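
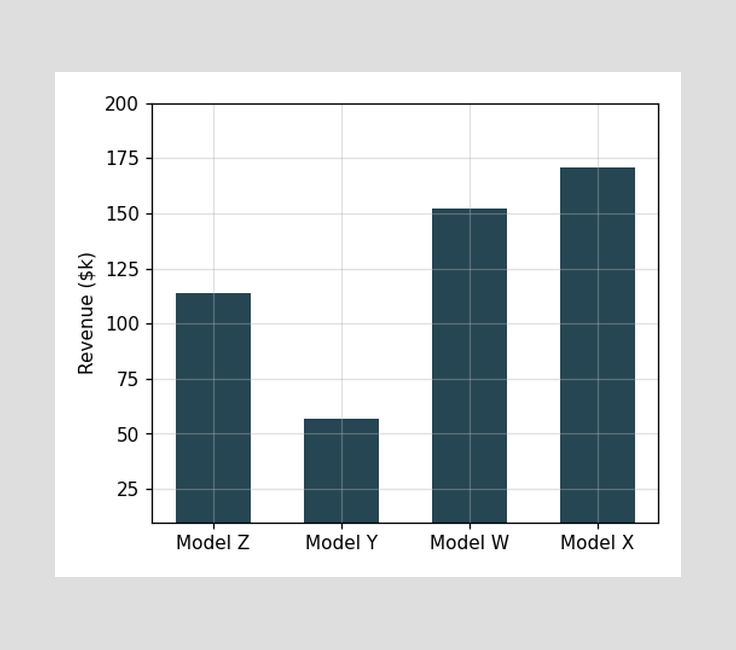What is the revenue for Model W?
Reading along the chart's y-axis, the Model W bar reaches $152k.

$152k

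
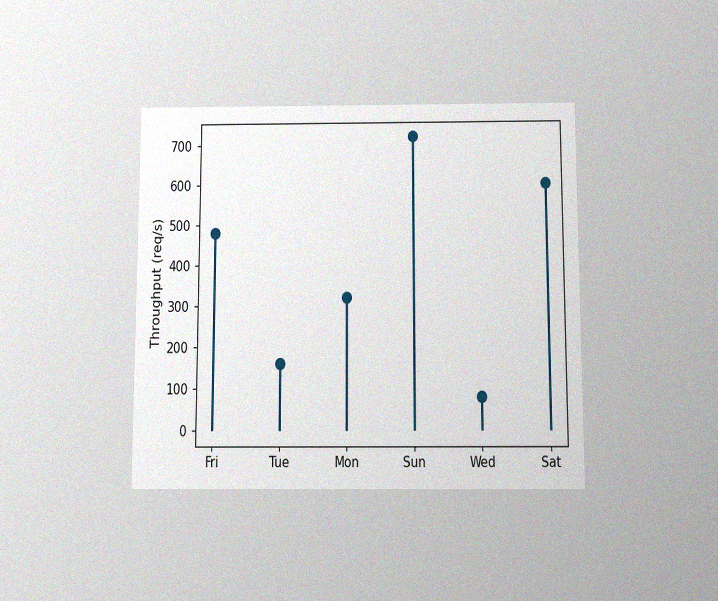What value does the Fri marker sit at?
The chart is viewed slightly from below, with some photo noise. The Fri marker sits at 480req/s.

480req/s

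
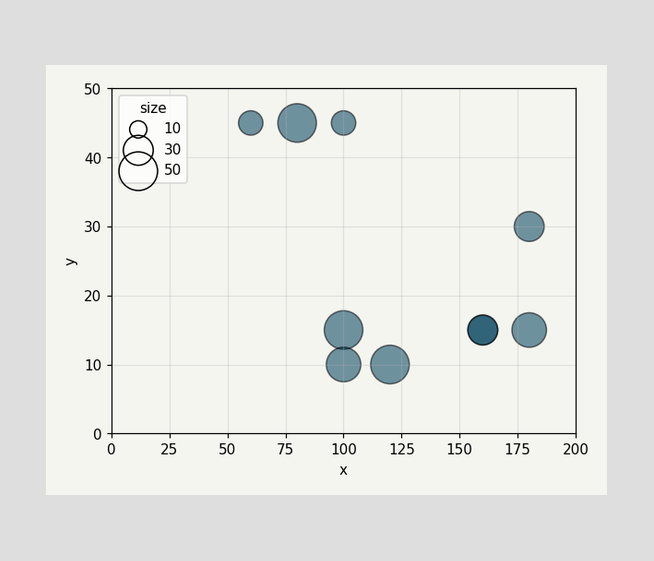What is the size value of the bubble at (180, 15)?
40

Matching the bubble at (180, 15) against the size legend gives 40.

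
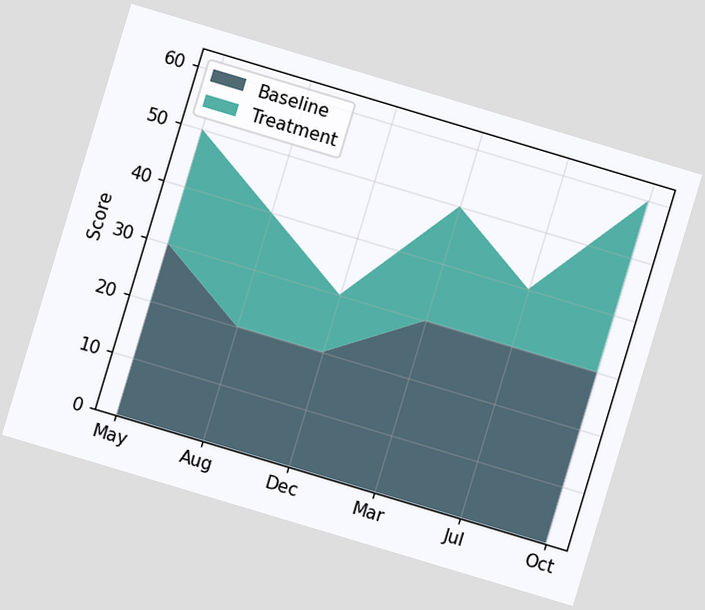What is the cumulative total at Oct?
The chart is tilted about 17° clockwise. The stacked total at Oct reaches 60.

60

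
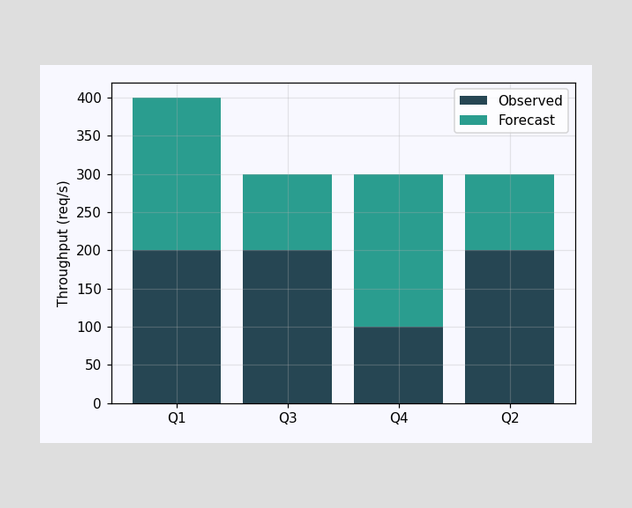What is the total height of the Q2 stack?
300req/s

The Q2 stack's top reaches 300req/s on the y-axis.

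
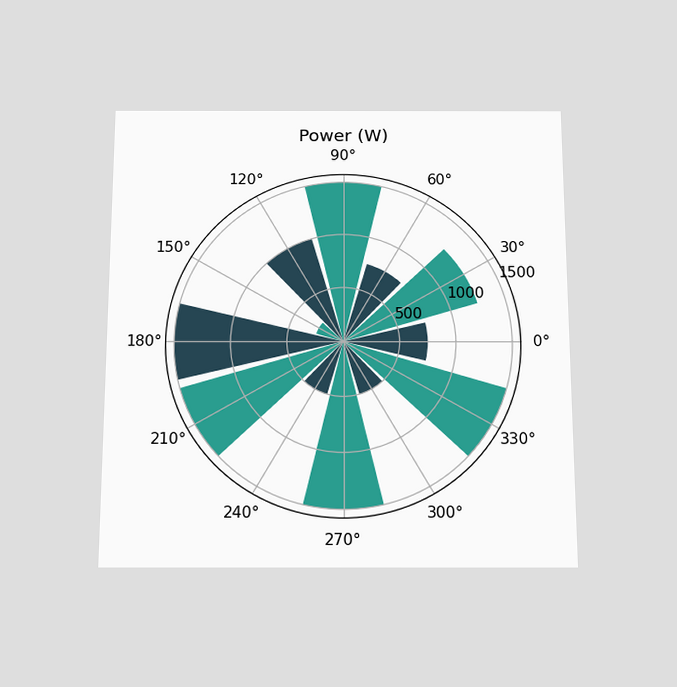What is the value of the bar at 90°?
1500W

The chart is viewed slightly from below. The bar at 90° reaches 1500W on the radial axis.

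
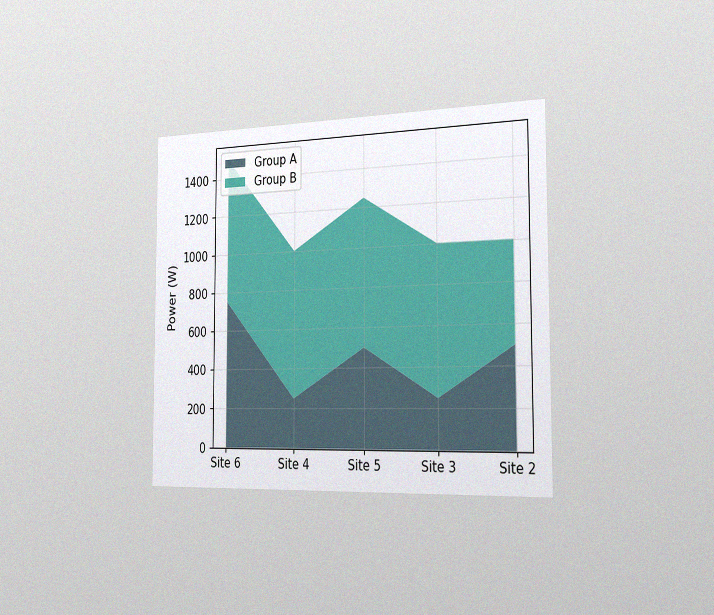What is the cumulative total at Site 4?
1000W

The chart is viewed slightly from the right, with some photo noise. The stacked total at Site 4 reaches 1000W.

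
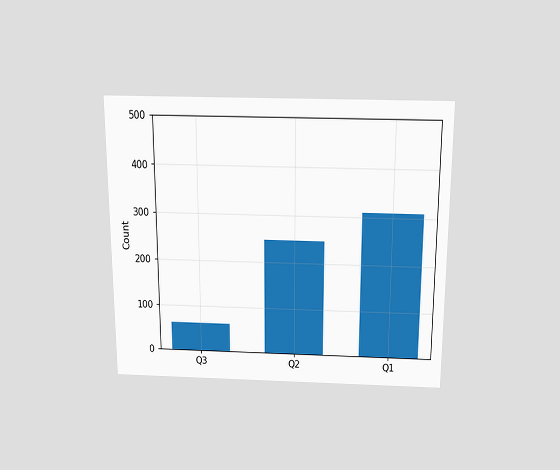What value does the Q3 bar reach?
The chart is viewed slightly from above. Reading along the chart's y-axis, the Q3 bar reaches 62.

62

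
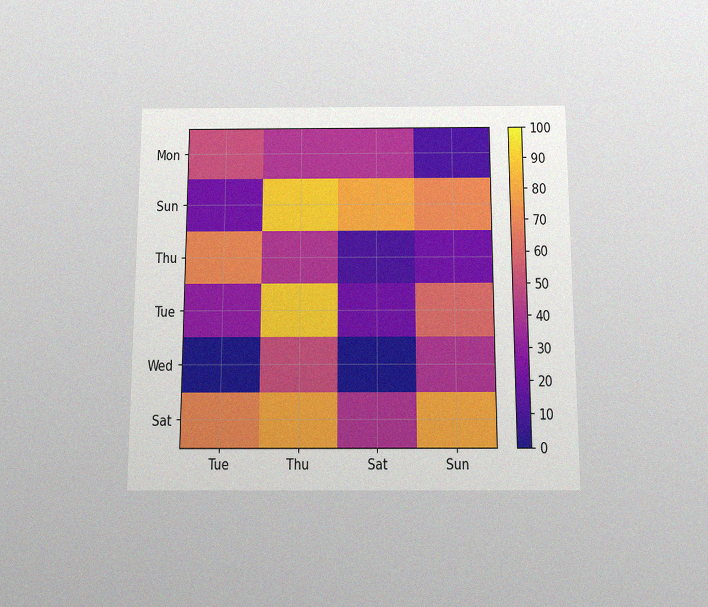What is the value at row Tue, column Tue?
The chart is viewed slightly from below, with some photo noise. Matching cell (Tue, Tue) against the colorbar gives 30.

30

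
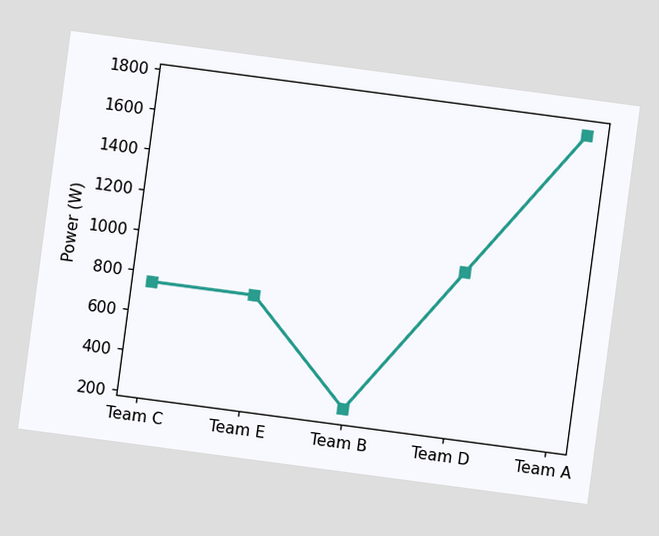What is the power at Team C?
The chart is tilted about 8° clockwise. At Team C, the line is at 750W.

750W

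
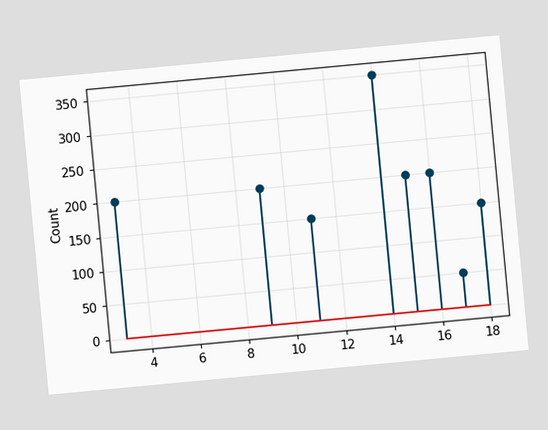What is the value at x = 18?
The chart is tilted about 5° counter-clockwise. The stem at x=18 reaches 150.

150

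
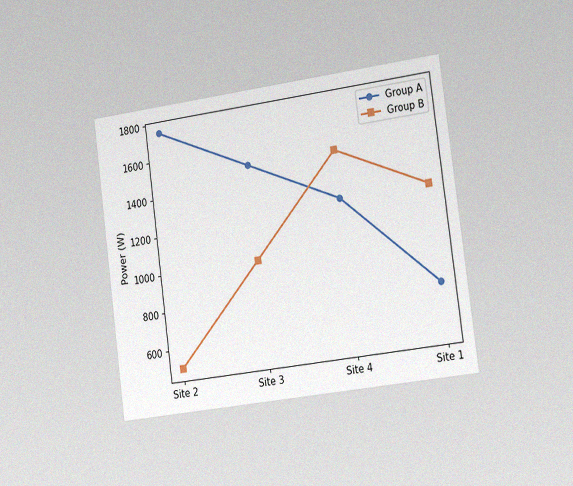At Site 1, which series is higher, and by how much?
Group B, by 500W

The chart is tilted about 8° counter-clockwise and viewed slightly from the right, with some photo noise. At Site 1, Group B sits above the other line by 500W.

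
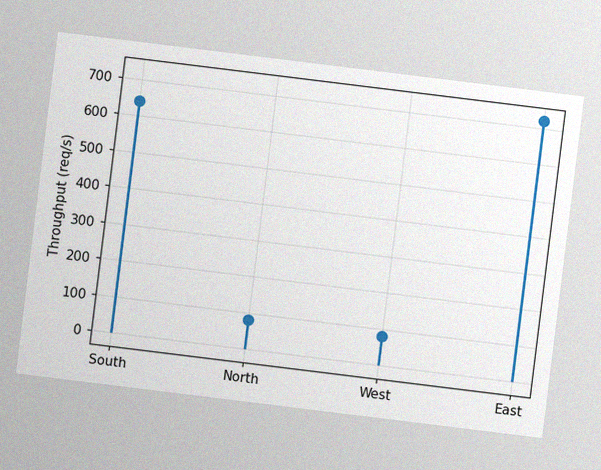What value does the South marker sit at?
The chart is tilted about 7° clockwise, with some photo noise. The South marker sits at 640req/s.

640req/s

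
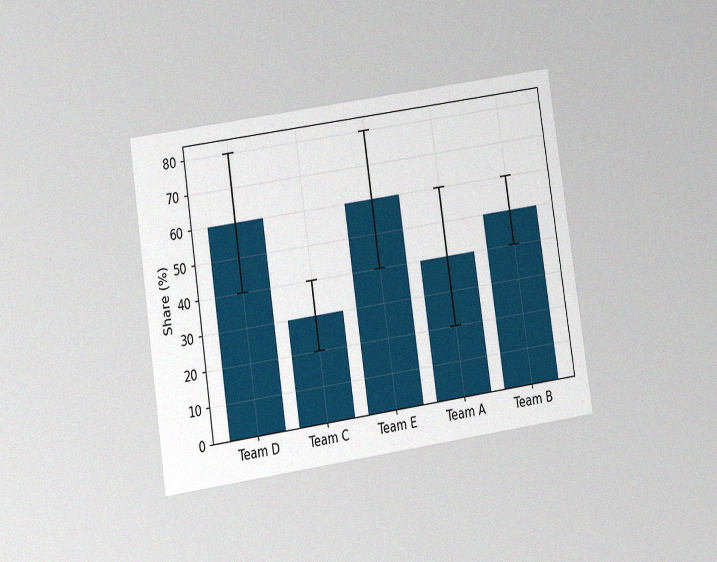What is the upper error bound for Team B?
60%

The chart is tilted about 8° counter-clockwise and viewed at a slight angle, with some photo noise. The Team B bar's upper whisker reaches 60%.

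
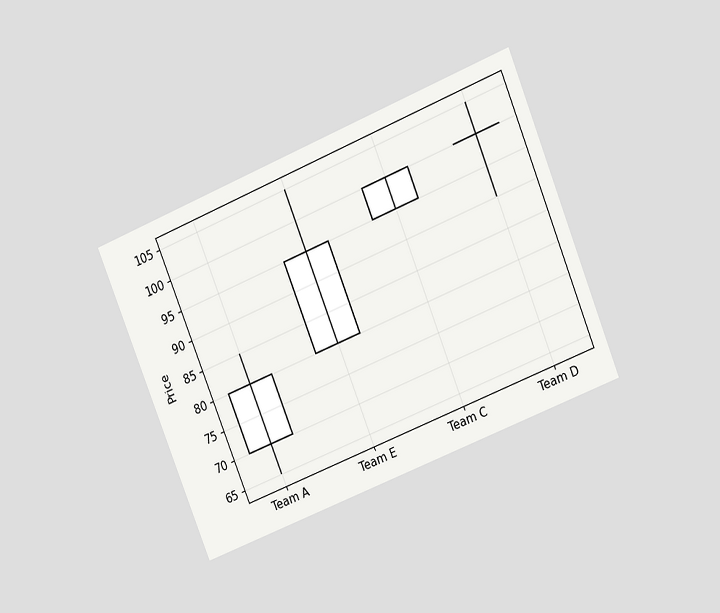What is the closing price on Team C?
100

The chart is tilted about 22° counter-clockwise and viewed at a slight angle. The Team C candle closes at 100.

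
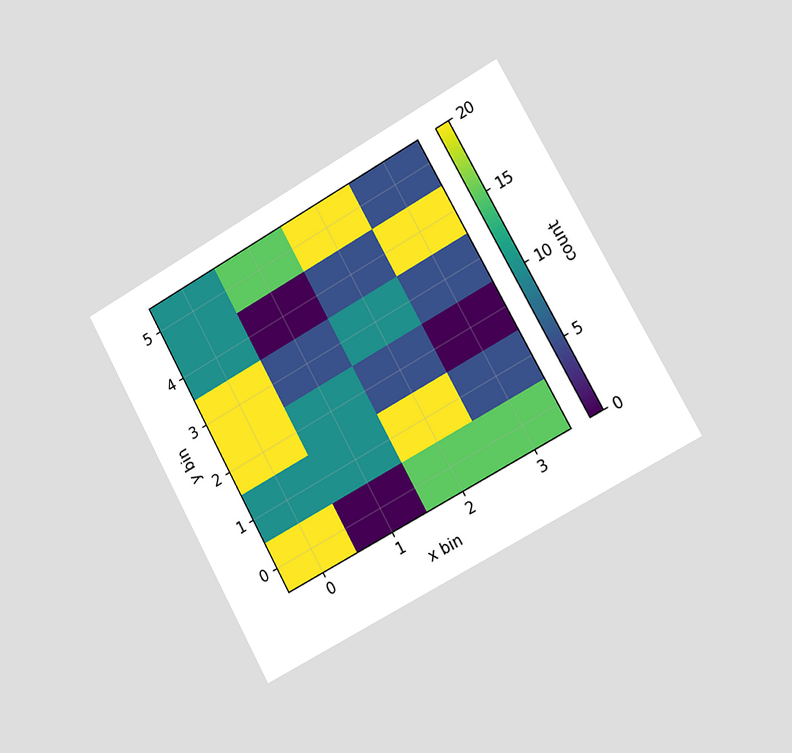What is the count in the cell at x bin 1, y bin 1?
The chart is tilted about 29° counter-clockwise and viewed slightly from the right. Matching the cell (1, 1) against the colorbar gives 10.

10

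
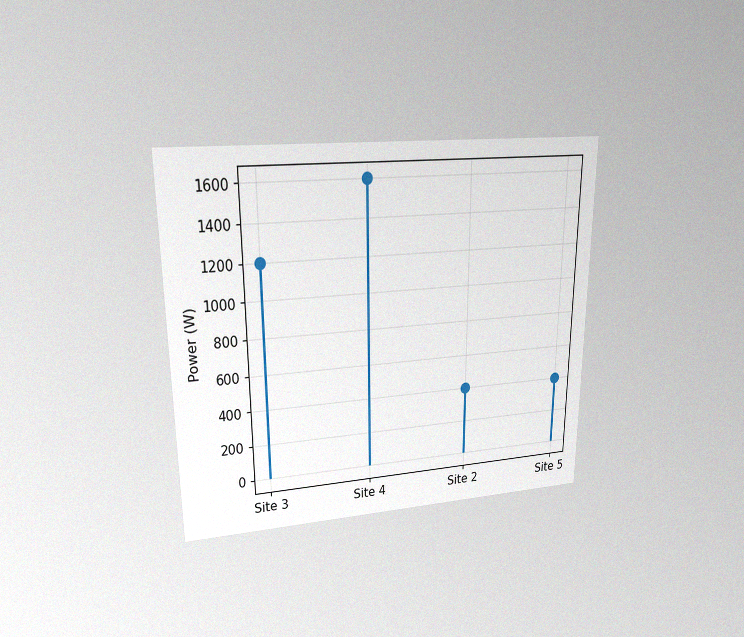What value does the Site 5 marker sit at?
The chart is viewed at a slight angle, with some photo noise. The Site 5 marker sits at 400W.

400W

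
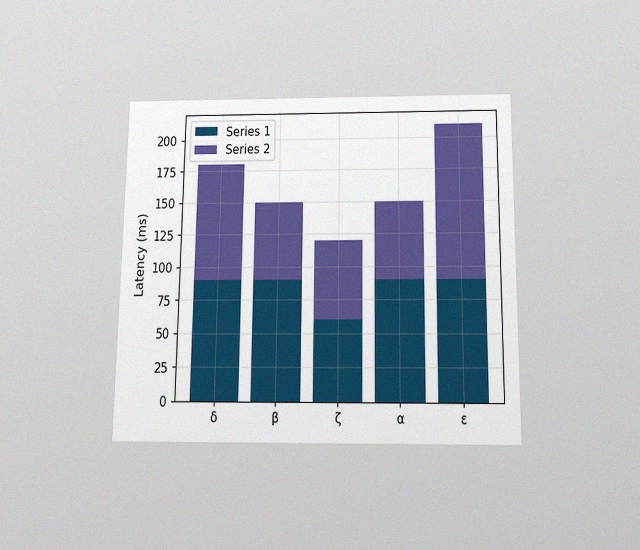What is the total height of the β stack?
The chart is viewed slightly from below, with some photo noise. The β stack's top reaches 150ms on the y-axis.

150ms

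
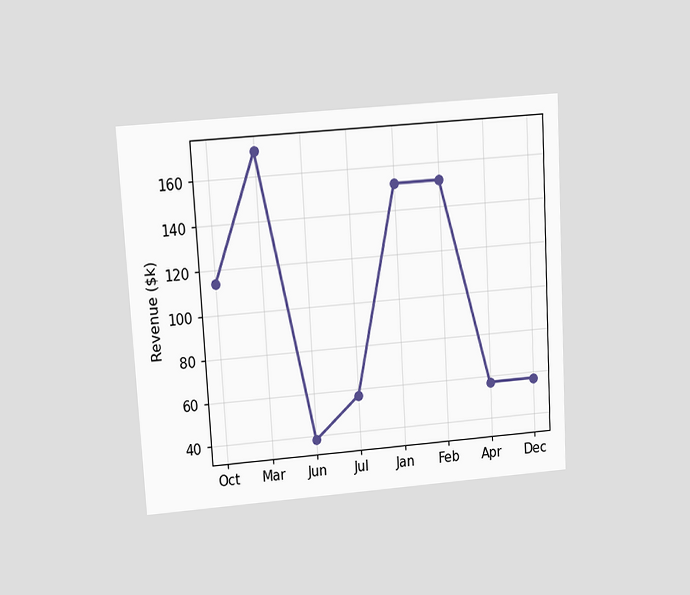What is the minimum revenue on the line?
$38k

The chart is tilted about 3° counter-clockwise and viewed slightly from above. The lowest point is at Jun, and reading across to the y-axis gives $38k.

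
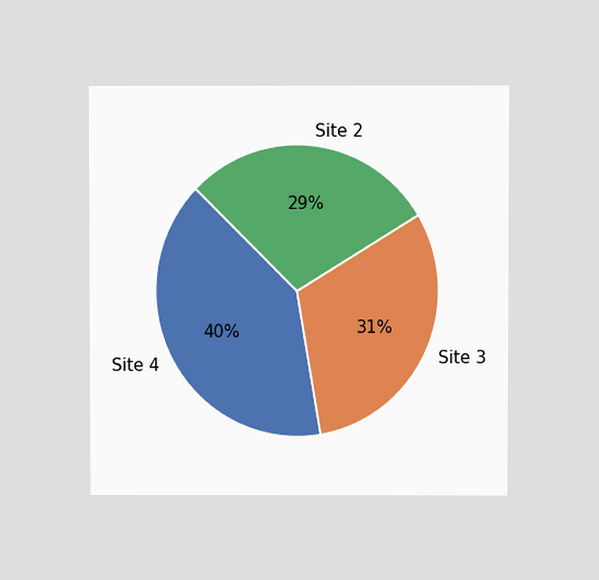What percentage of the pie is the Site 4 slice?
40%

The chart is viewed at a slight angle. The Site 4 slice takes up 40% of the pie.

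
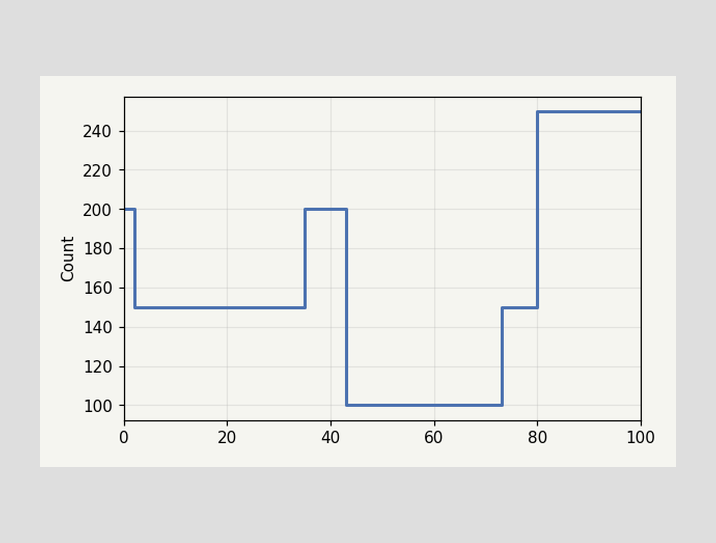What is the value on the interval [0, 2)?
200

On [0, 2) the step sits at 200.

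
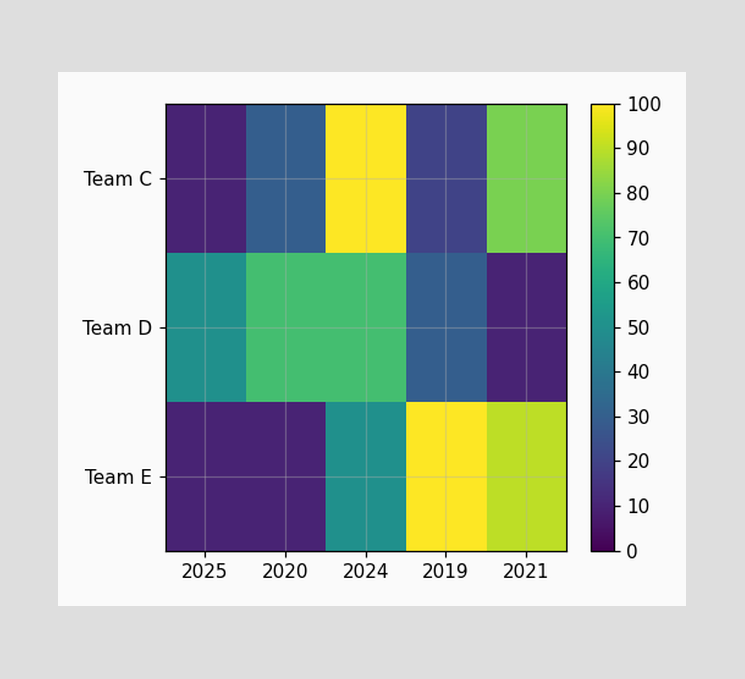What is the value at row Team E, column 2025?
10

Matching cell (Team E, 2025) against the colorbar gives 10.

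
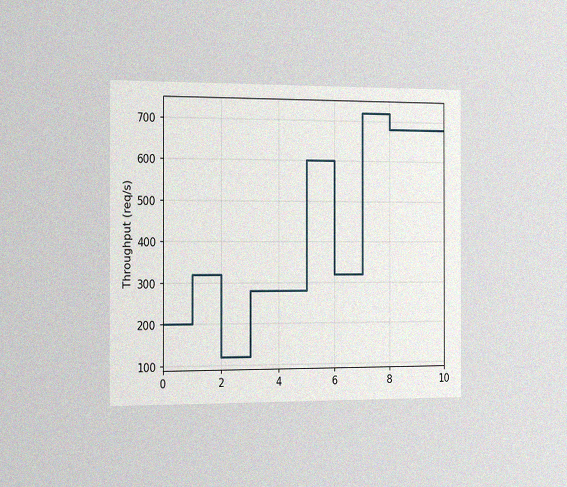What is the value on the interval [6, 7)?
The chart is viewed slightly from the left, with some photo noise. On [6, 7) the step sits at 320req/s.

320req/s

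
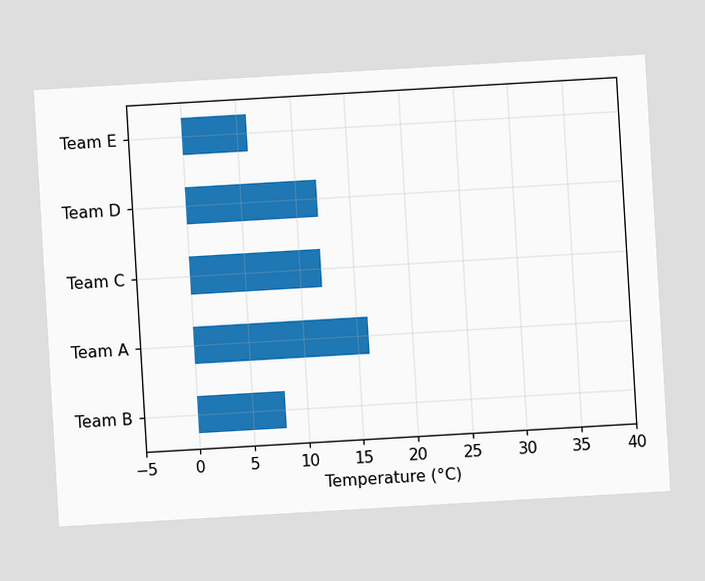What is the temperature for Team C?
12°C

The chart is tilted about 3° counter-clockwise. Reading along the chart's x-axis, the Team C bar reaches 12°C.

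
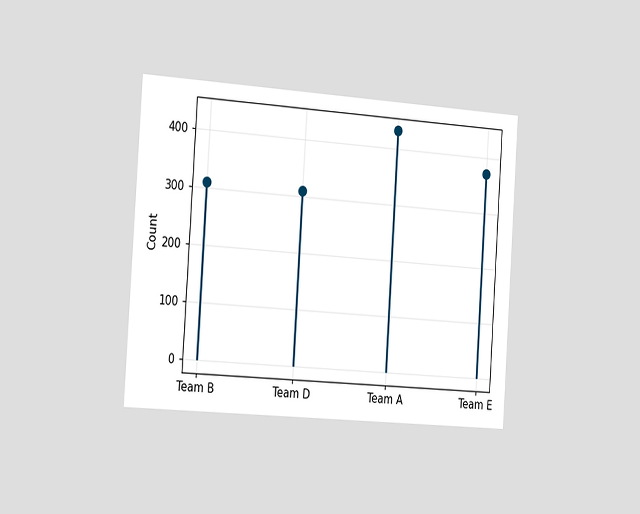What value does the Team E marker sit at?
The chart is tilted about 4° clockwise and viewed slightly from the left. The Team E marker sits at 372.

372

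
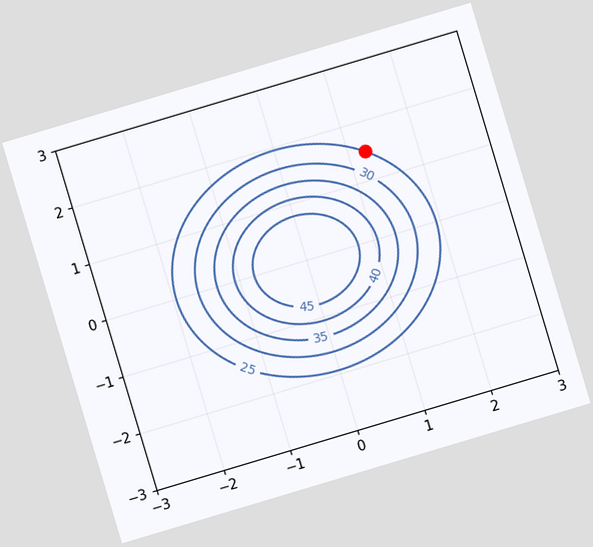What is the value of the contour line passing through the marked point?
The chart is tilted about 17° counter-clockwise. The marked point sits on the contour labelled 25.

25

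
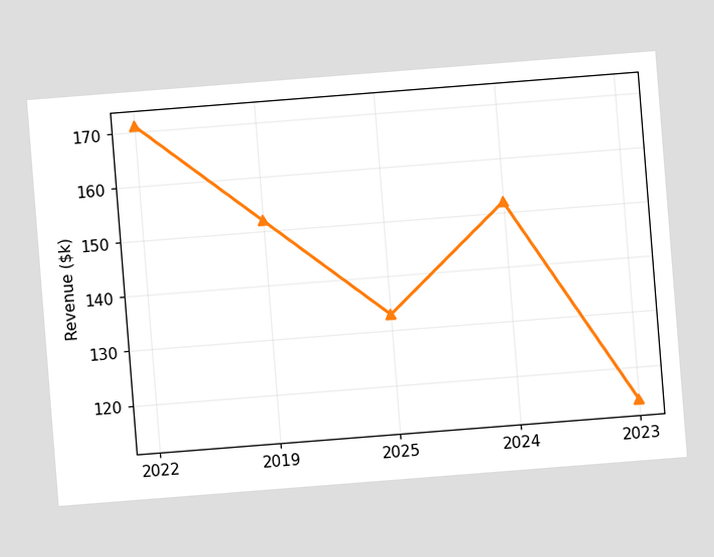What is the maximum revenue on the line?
The chart is tilted about 4° counter-clockwise. The highest point is at 2022, and reading across to the y-axis gives $171k.

$171k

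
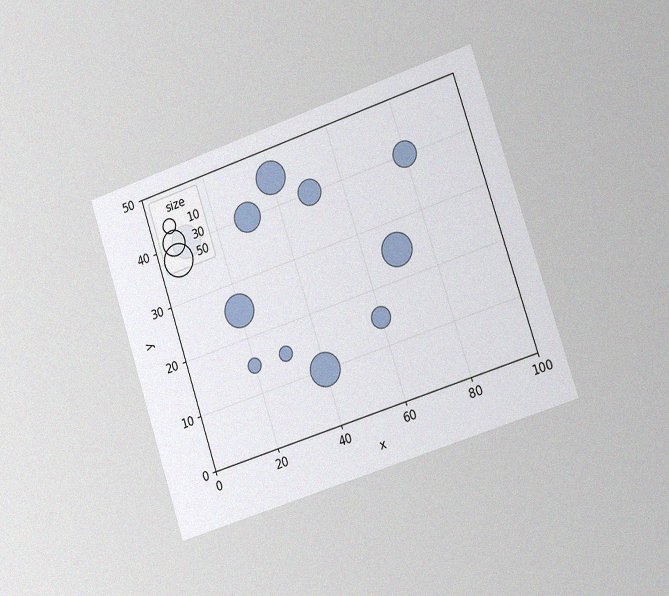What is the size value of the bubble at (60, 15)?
20

The chart is tilted about 18° counter-clockwise and viewed slightly from the right, with some photo noise. Matching the bubble at (60, 15) against the size legend gives 20.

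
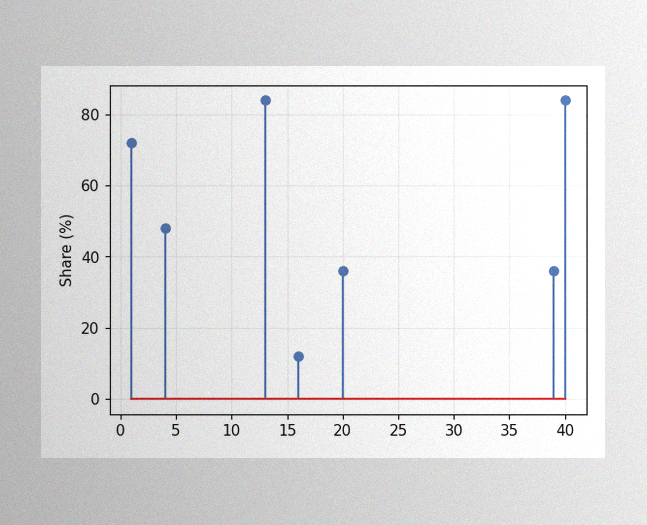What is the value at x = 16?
12%

The image has some photo noise and uneven lighting. The stem at x=16 reaches 12%.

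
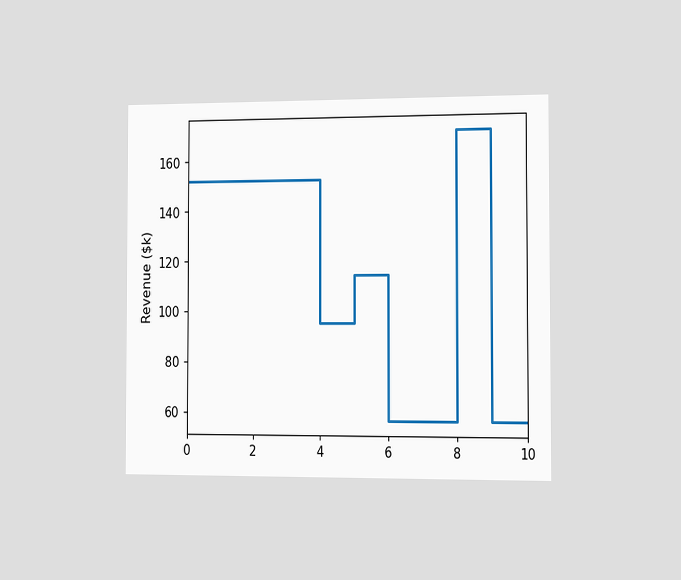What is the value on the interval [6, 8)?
$57k

The chart is viewed slightly from the right. On [6, 8) the step sits at $57k.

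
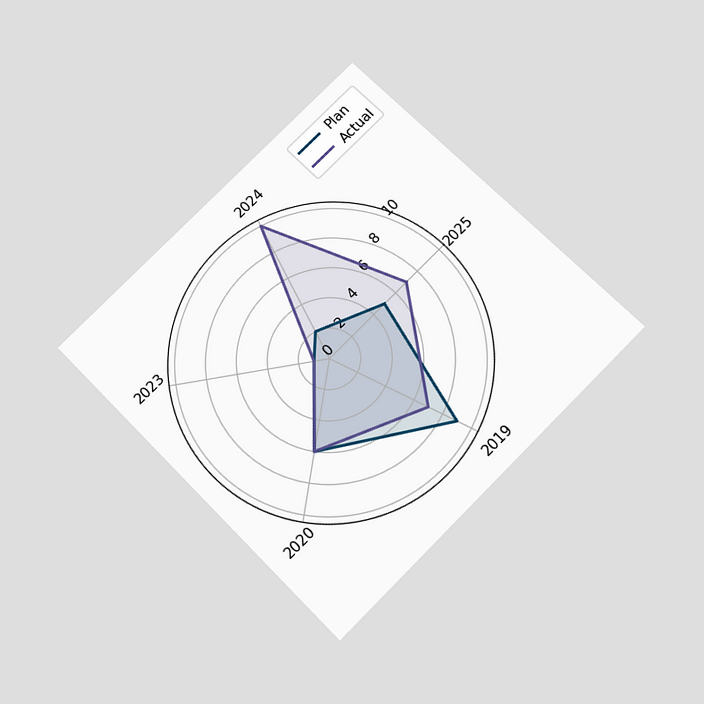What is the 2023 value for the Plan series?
The chart is tilted about 45° counter-clockwise and viewed slightly from below. On the 2023 axis, Plan reaches 1.

1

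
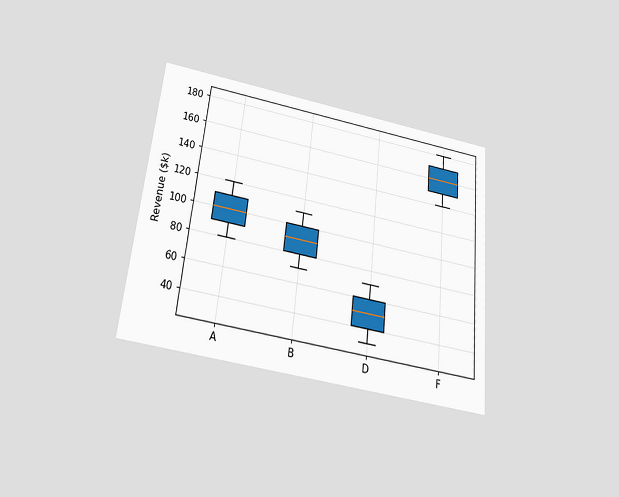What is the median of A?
The chart is tilted about 6° clockwise and viewed slightly from below. The median line in the A box sits at $100k.

$100k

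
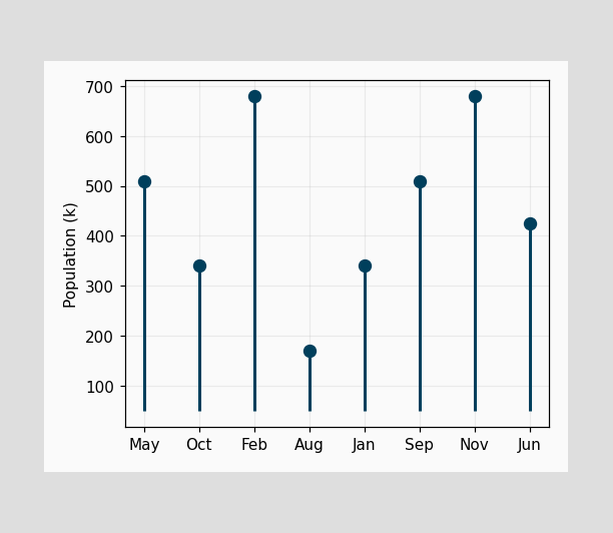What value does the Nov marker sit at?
The Nov marker sits at 680k.

680k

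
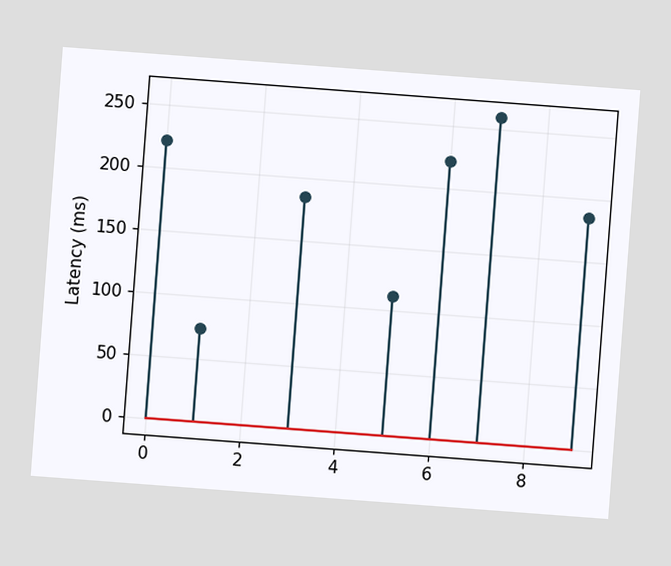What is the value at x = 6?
The chart is tilted about 4° clockwise. The stem at x=6 reaches 222ms.

222ms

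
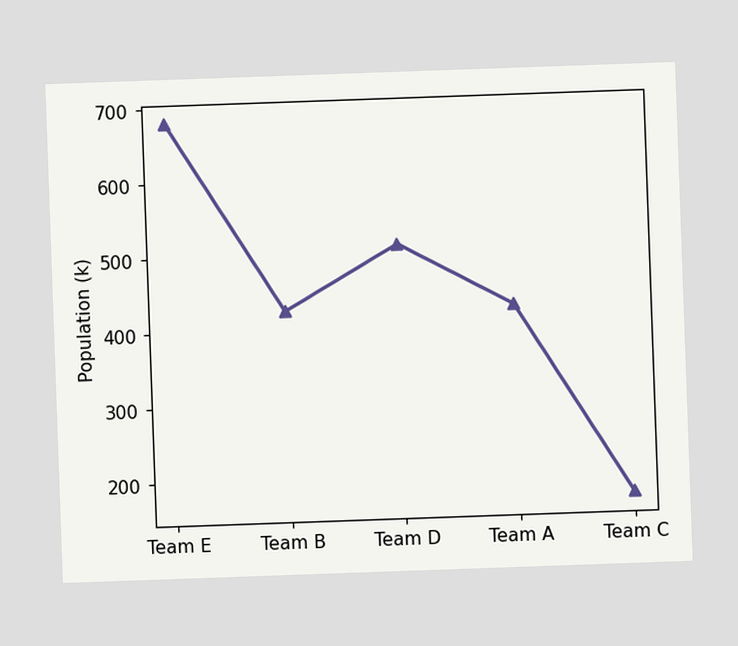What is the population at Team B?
425k

The chart is tilted about 2° counter-clockwise. At Team B, the line is at 425k.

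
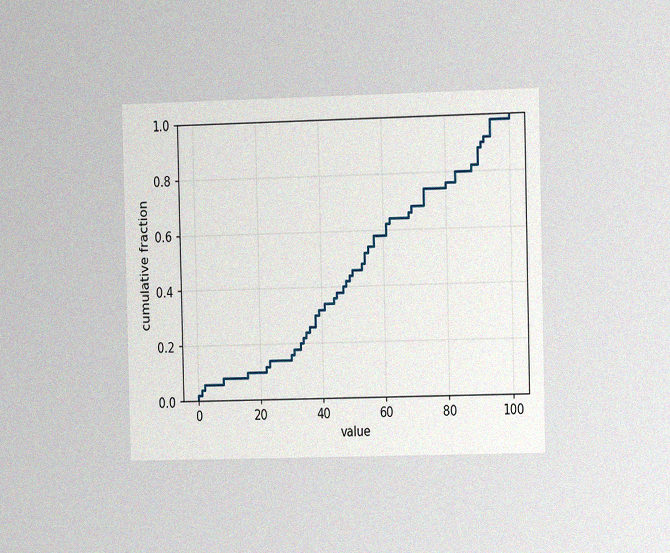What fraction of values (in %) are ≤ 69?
The chart is viewed slightly from the right, with some photo noise. At x=69 the ECDF step is at 68%.

68%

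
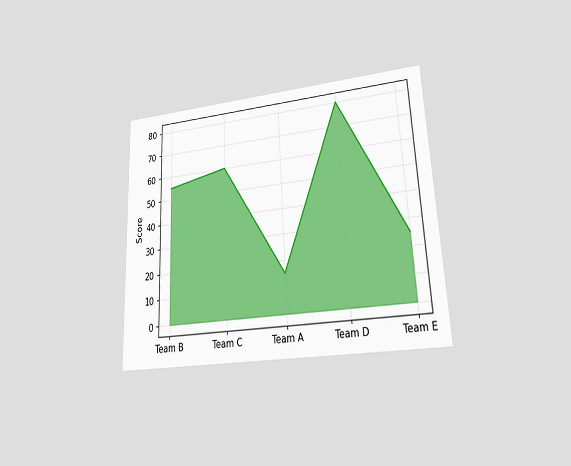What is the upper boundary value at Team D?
The chart is tilted about 3° counter-clockwise and viewed at a slight angle. At Team D the upper boundary is at 80.

80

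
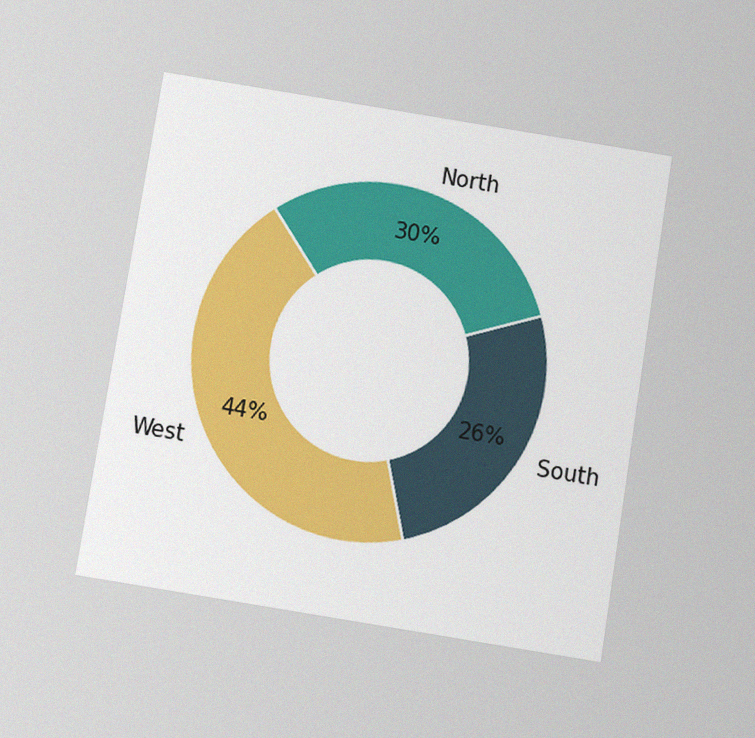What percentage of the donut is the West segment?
44%

The chart is tilted about 9° clockwise and viewed slightly from below, with some photo noise. The West segment takes up 44% of the ring.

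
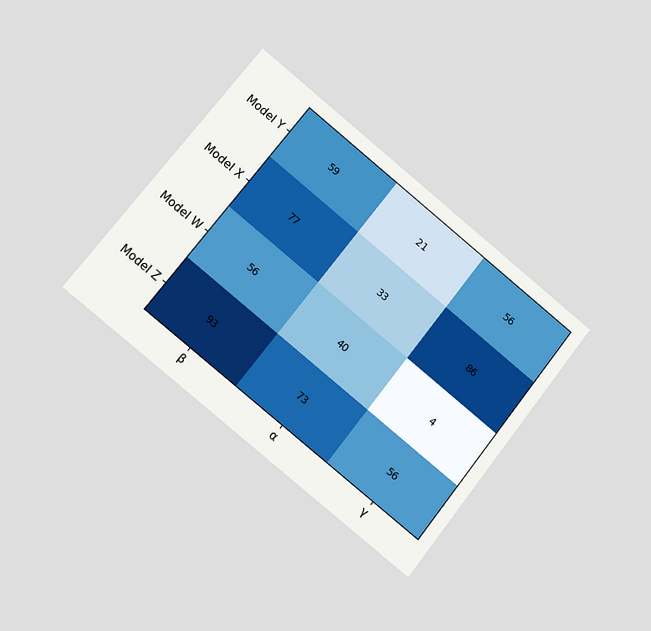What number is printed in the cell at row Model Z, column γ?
56

The chart is tilted about 39° clockwise and viewed at a slight angle. The (Model Z, γ) cell reads 56.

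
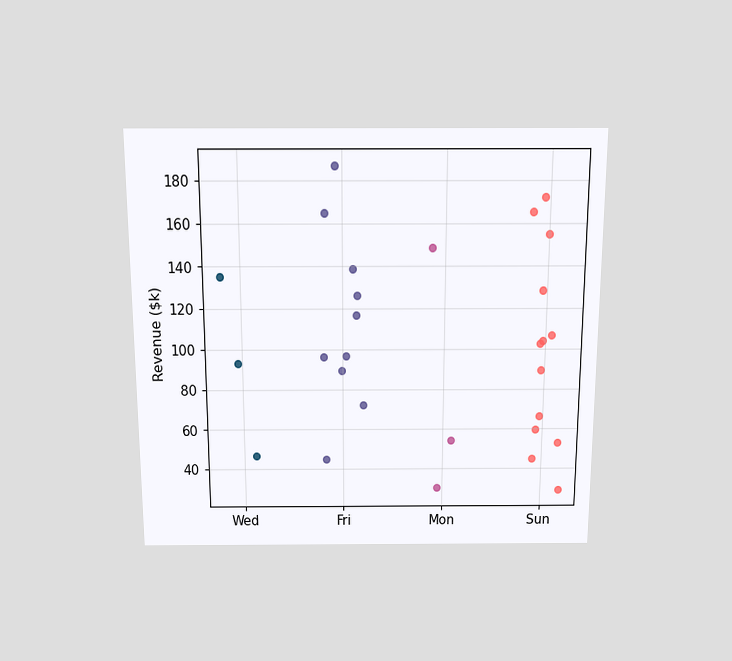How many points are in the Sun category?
13

The chart is viewed slightly from above. Counting the markers in the Sun column gives 13.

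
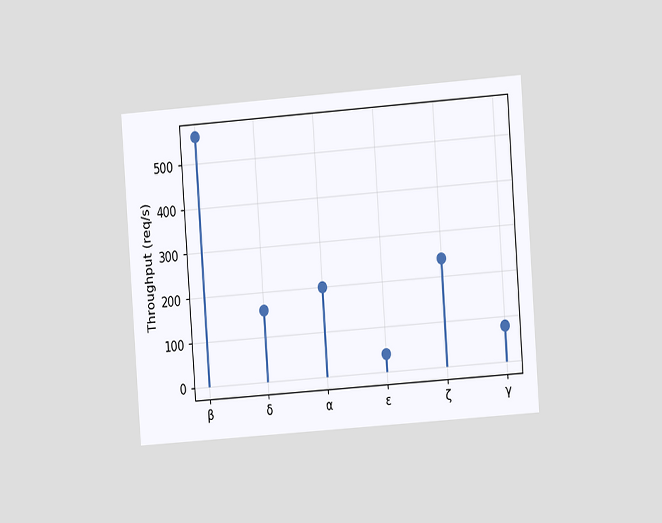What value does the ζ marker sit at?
240req/s

The chart is tilted about 4° counter-clockwise and viewed slightly from the right. The ζ marker sits at 240req/s.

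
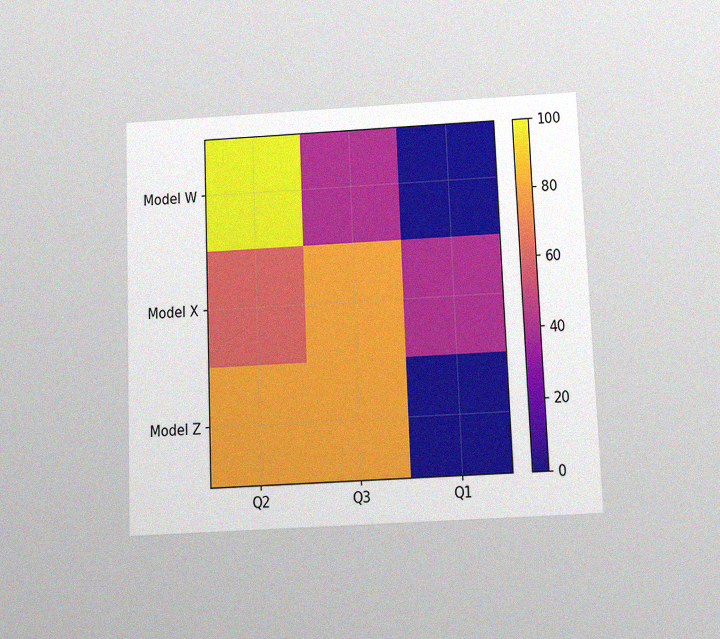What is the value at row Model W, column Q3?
40

The chart is tilted about 2° counter-clockwise and viewed slightly from below, with some photo noise. Matching cell (Model W, Q3) against the colorbar gives 40.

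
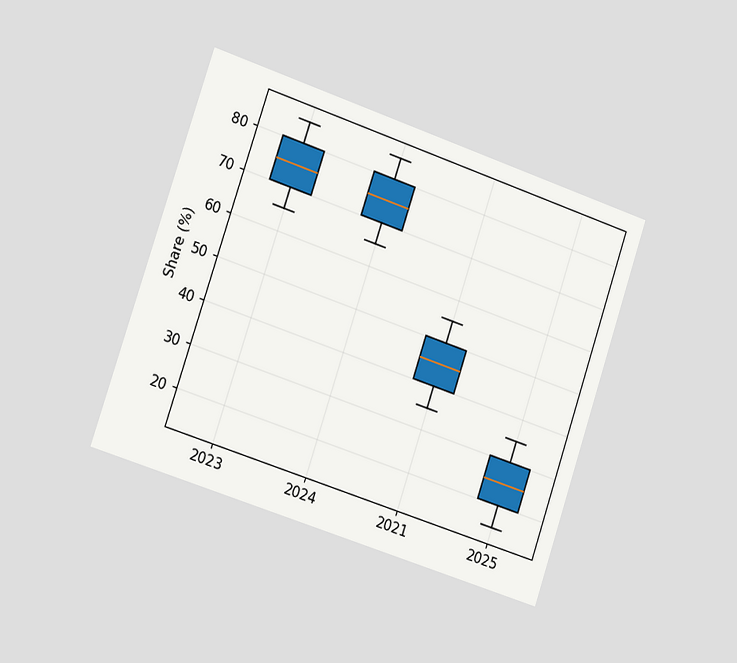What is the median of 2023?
The chart is tilted about 19° clockwise and viewed slightly from the left. The median line in the 2023 box sits at 75%.

75%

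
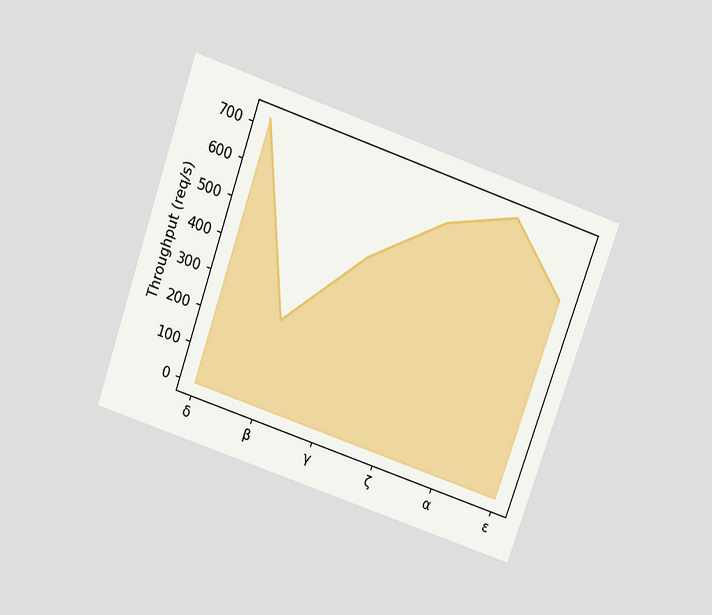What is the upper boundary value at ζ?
The chart is tilted about 19° clockwise and viewed slightly from above. At ζ the upper boundary is at 640req/s.

640req/s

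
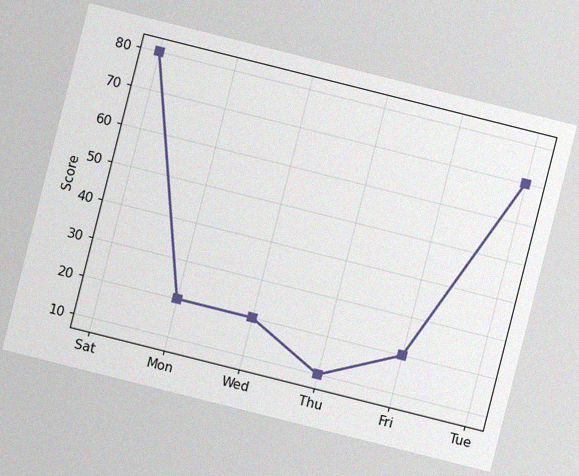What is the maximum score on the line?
80

The chart is tilted about 14° clockwise, with some photo noise. The highest point is at Sat, and reading across to the y-axis gives 80.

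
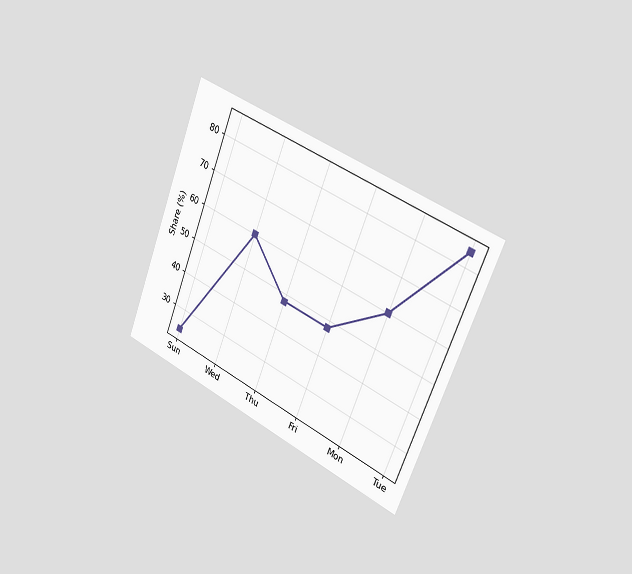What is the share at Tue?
The chart is tilted about 22° clockwise and viewed slightly from the right. At Tue, the line is at 84%.

84%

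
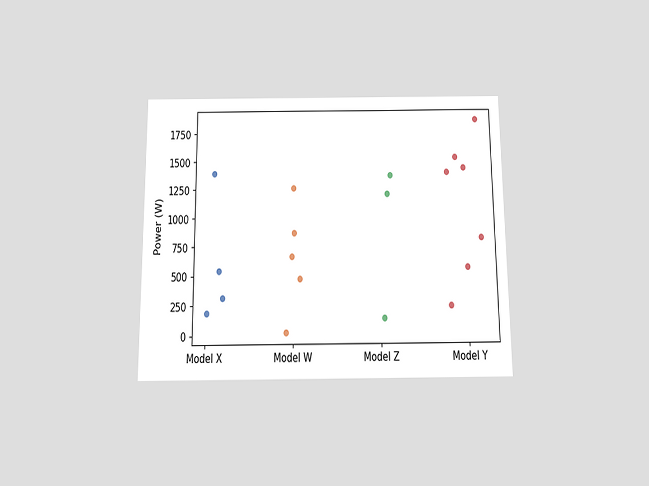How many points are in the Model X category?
The chart is viewed slightly from below. Counting the markers in the Model X column gives 4.

4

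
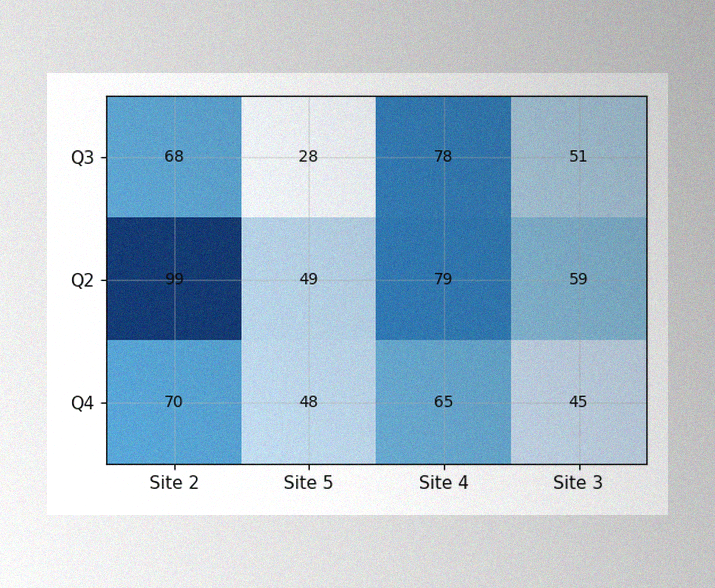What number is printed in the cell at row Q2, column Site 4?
79

The image has some photo noise and uneven lighting. The (Q2, Site 4) cell reads 79.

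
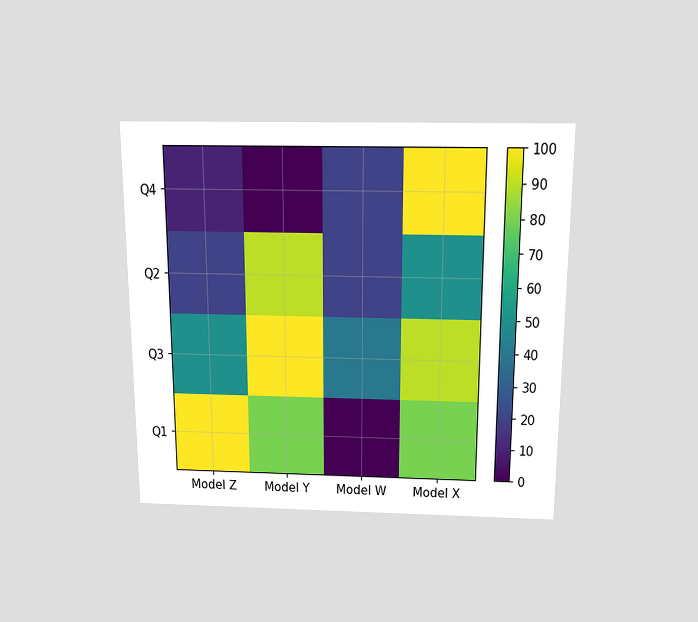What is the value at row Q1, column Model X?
80

The chart is viewed slightly from above. Matching cell (Q1, Model X) against the colorbar gives 80.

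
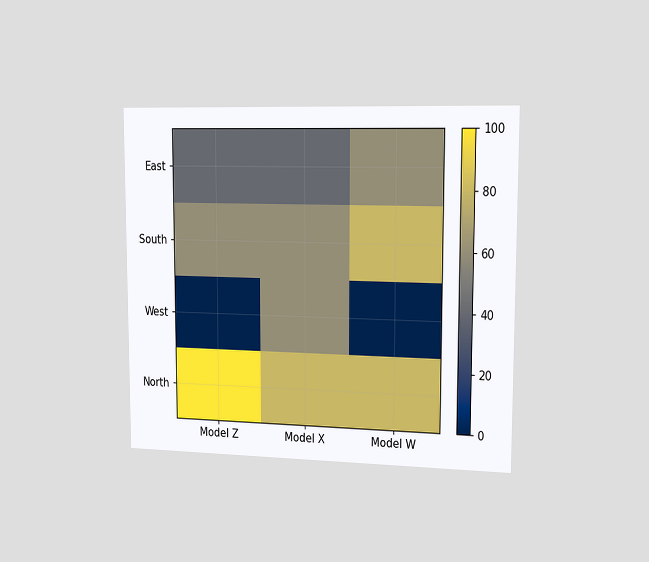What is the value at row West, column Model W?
0

The chart is viewed slightly from the right. Matching cell (West, Model W) against the colorbar gives 0.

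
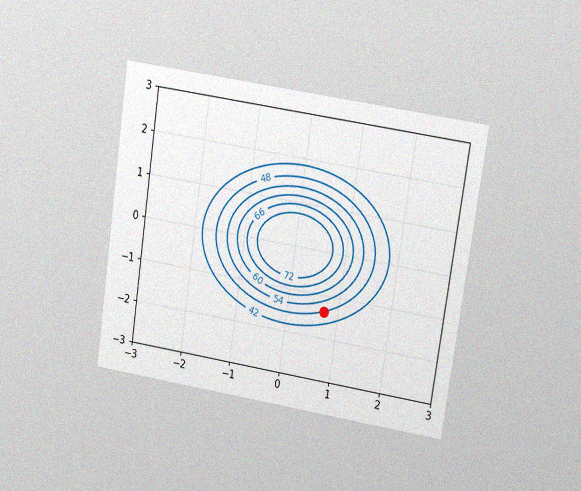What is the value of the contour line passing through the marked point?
The chart is tilted about 8° clockwise and viewed at a slight angle, with some photo noise. The marked point sits on the contour labelled 48.

48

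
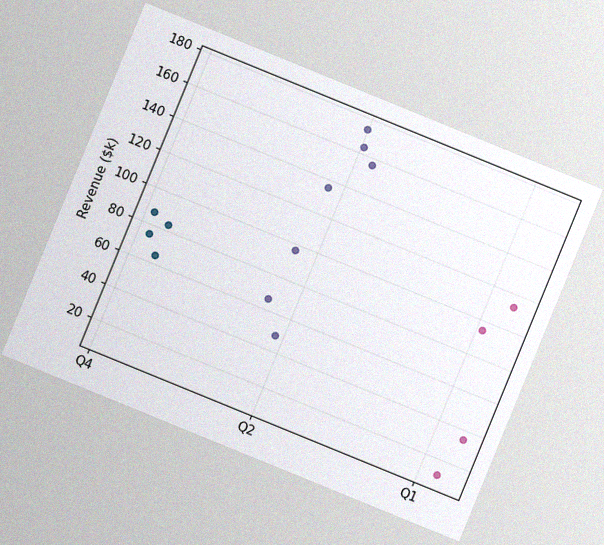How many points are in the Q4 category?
4

The chart is tilted about 22° clockwise, with some photo noise. Counting the markers in the Q4 column gives 4.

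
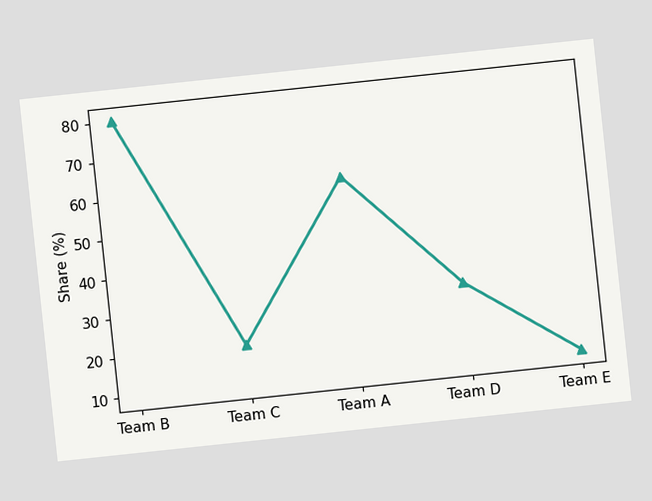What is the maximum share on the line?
The chart is tilted about 6° counter-clockwise. The highest point is at Team B, and reading across to the y-axis gives 80%.

80%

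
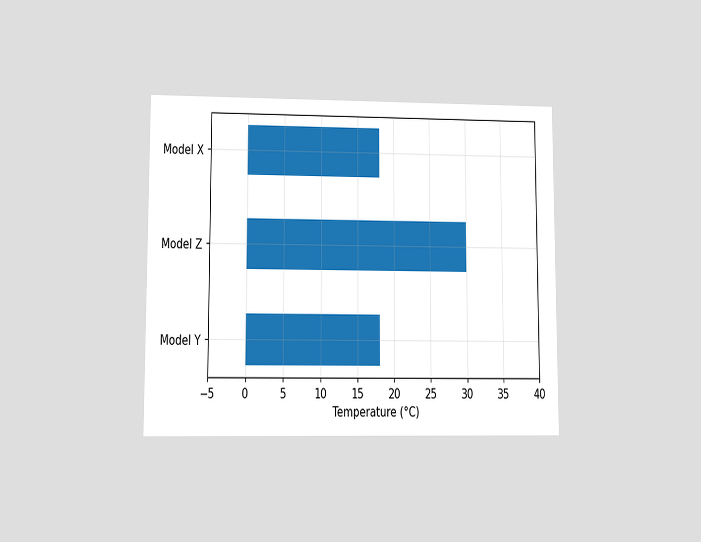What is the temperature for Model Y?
18°C

The chart is viewed at a slight angle. Reading along the chart's x-axis, the Model Y bar reaches 18°C.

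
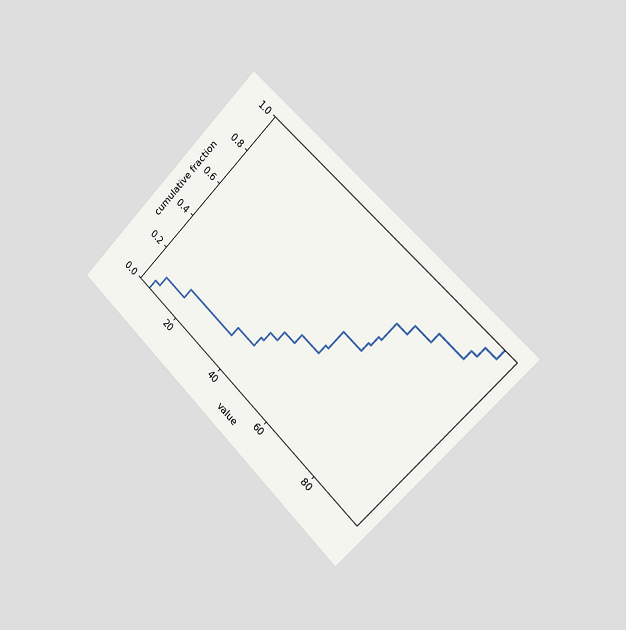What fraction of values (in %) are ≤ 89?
95%

The chart is tilted about 45° clockwise and viewed slightly from the right. At x=89 the ECDF step is at 95%.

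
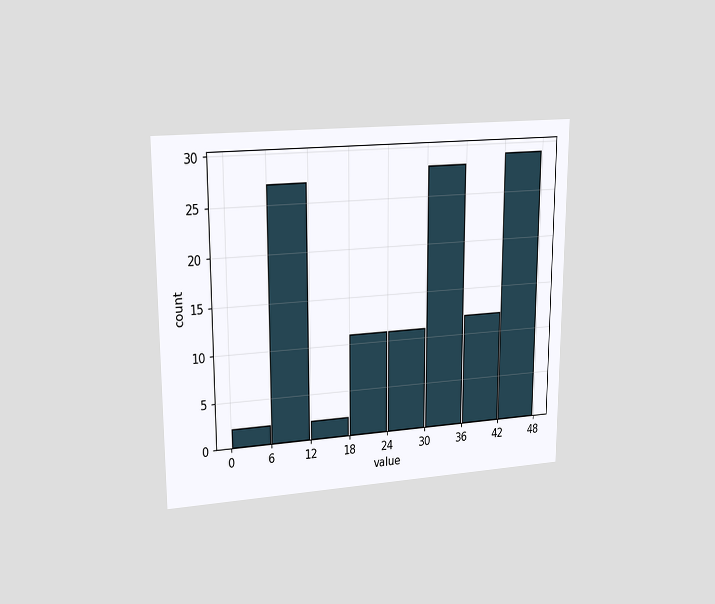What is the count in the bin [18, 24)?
The chart is viewed at a slight angle. The [18, 24) bin has height 11.

11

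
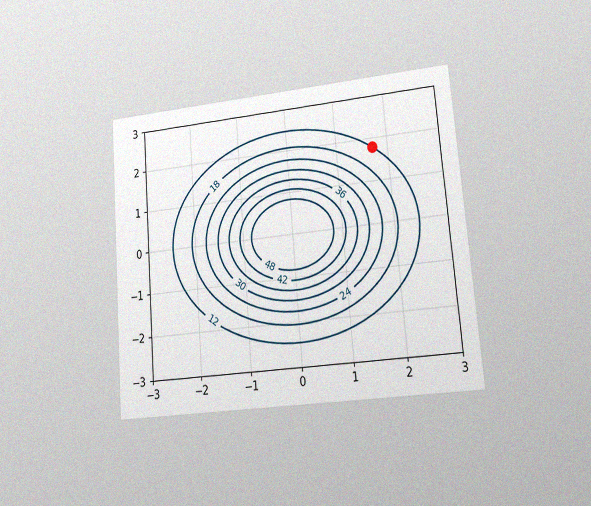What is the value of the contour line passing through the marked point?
12

The chart is tilted about 5° counter-clockwise and viewed at a slight angle, with some photo noise. The marked point sits on the contour labelled 12.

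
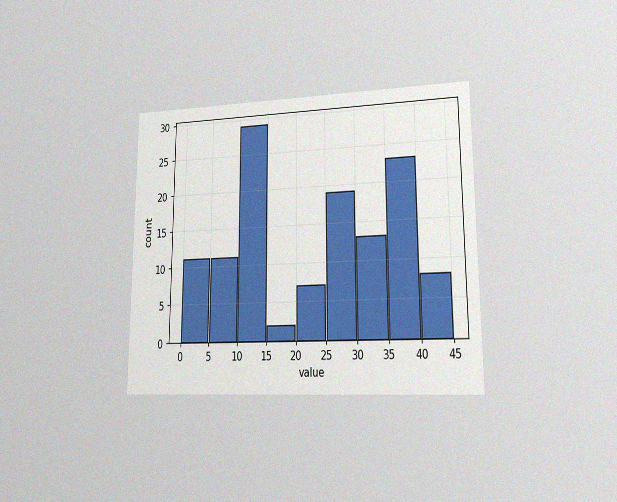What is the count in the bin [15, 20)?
The chart is viewed at a slight angle, with some photo noise. The [15, 20) bin has height 2.

2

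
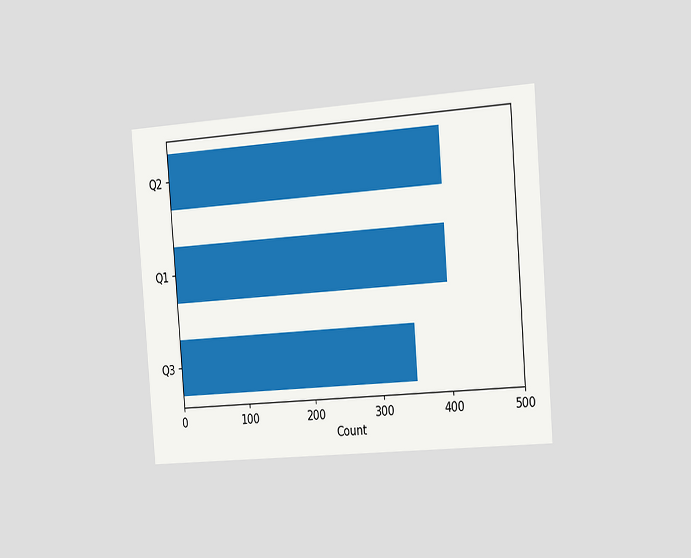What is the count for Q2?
400

The chart is tilted about 4° counter-clockwise and viewed slightly from the right. Reading along the chart's x-axis, the Q2 bar reaches 400.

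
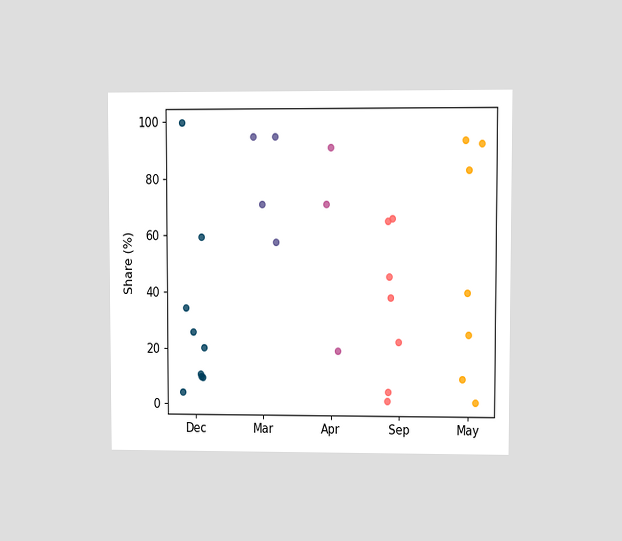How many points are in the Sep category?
The chart is viewed at a slight angle. Counting the markers in the Sep column gives 7.

7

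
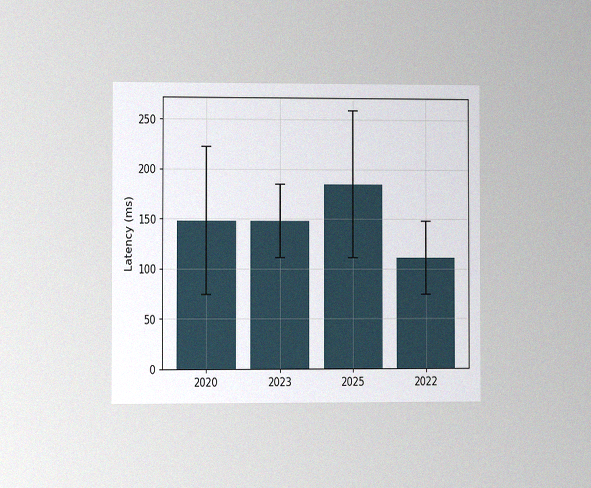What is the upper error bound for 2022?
148ms

The chart is viewed at a slight angle, with some photo noise. The 2022 bar's upper whisker reaches 148ms.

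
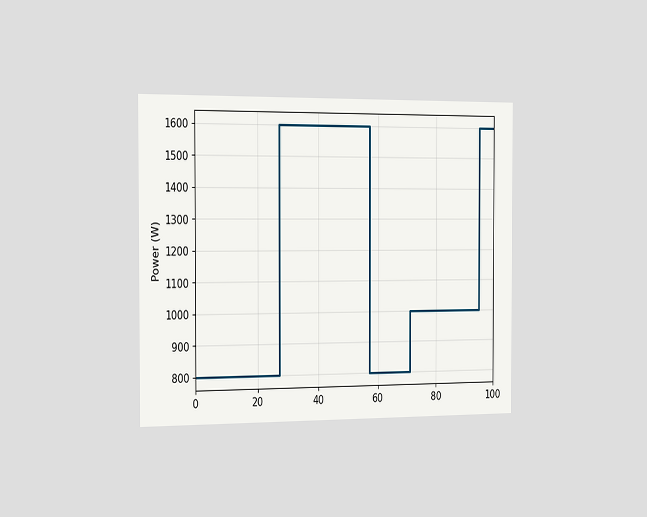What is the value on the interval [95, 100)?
1600W

The chart is viewed slightly from the left. On [95, 100) the step sits at 1600W.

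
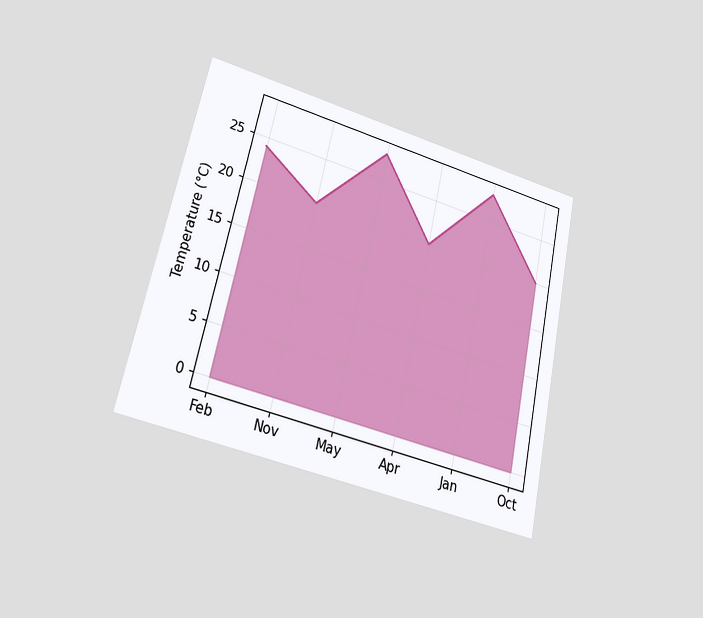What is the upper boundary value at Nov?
20°C

The chart is tilted about 12° clockwise and viewed at a slight angle. At Nov the upper boundary is at 20°C.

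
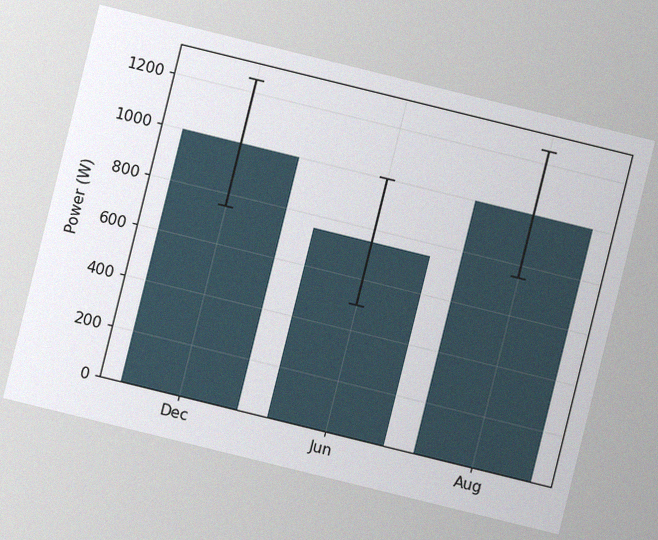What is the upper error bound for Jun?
The chart is tilted about 14° clockwise, with some photo noise. The Jun bar's upper whisker reaches 1000W.

1000W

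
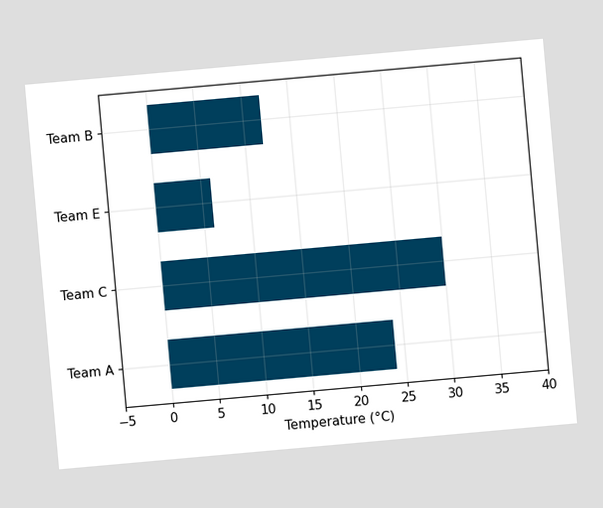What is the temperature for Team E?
The chart is tilted about 5° counter-clockwise. Reading along the chart's x-axis, the Team E bar reaches 6°C.

6°C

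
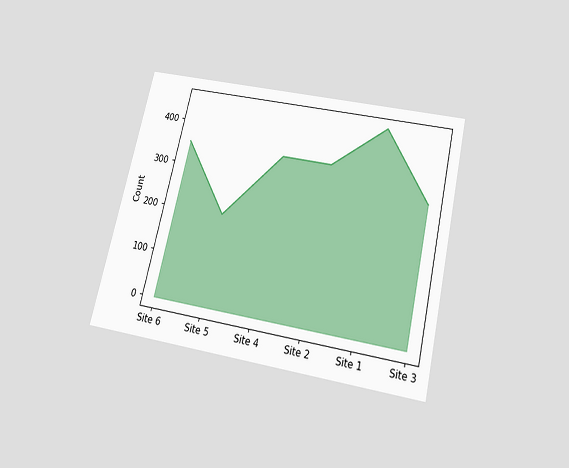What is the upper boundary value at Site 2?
The chart is tilted about 13° clockwise and viewed slightly from below. At Site 2 the upper boundary is at 350.

350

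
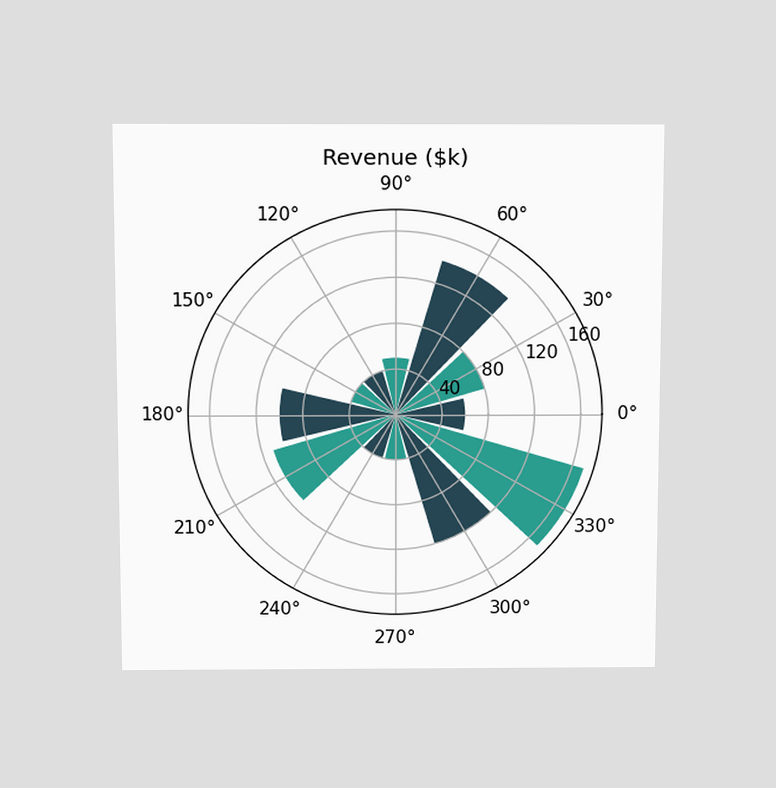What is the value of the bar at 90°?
$50k

The chart is viewed slightly from above. The bar at 90° reaches $50k on the radial axis.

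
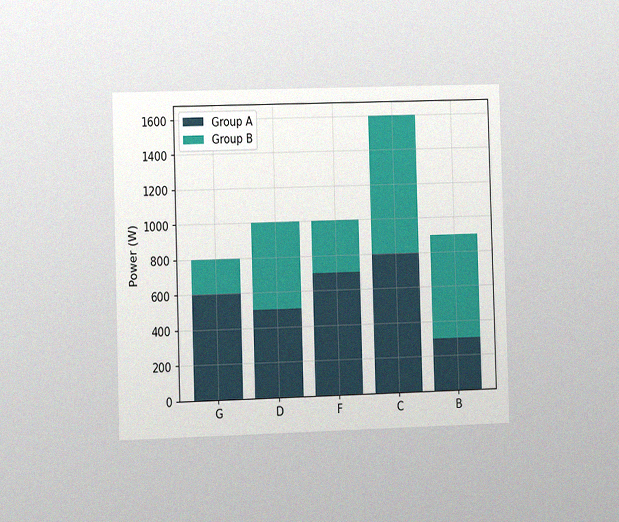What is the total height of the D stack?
1000W

The chart is viewed slightly from the left, with some photo noise. The D stack's top reaches 1000W on the y-axis.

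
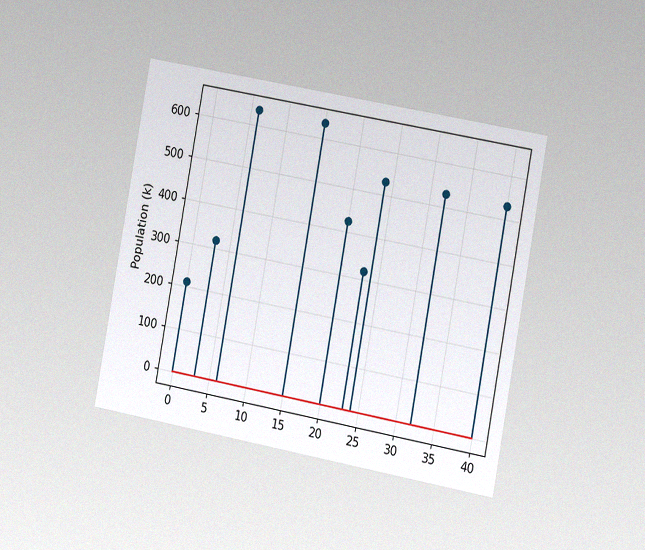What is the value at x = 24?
530k

The chart is tilted about 10° clockwise and viewed slightly from the right, with some photo noise. The stem at x=24 reaches 530k.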